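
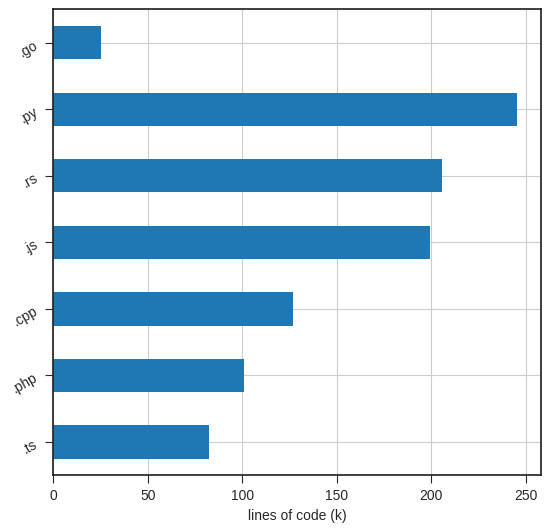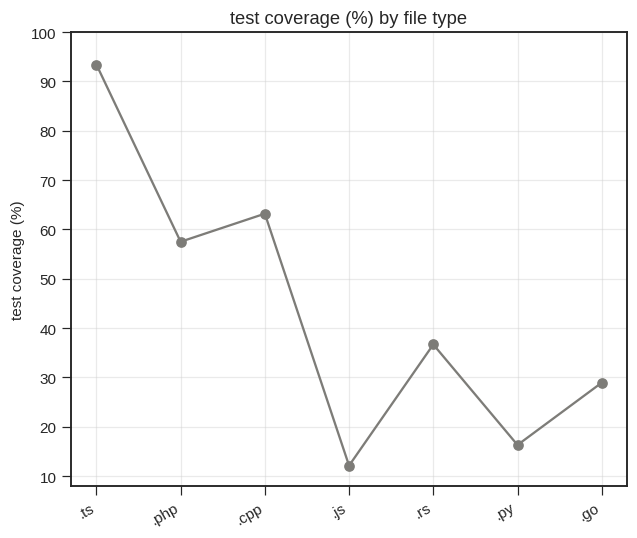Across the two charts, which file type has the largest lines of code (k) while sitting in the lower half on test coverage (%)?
Chart 2 median test coverage (%) ≈ 40; below-median file types: .js, .py, .go. Among those, .py has the highest lines of code (k) (≈ 250).

.py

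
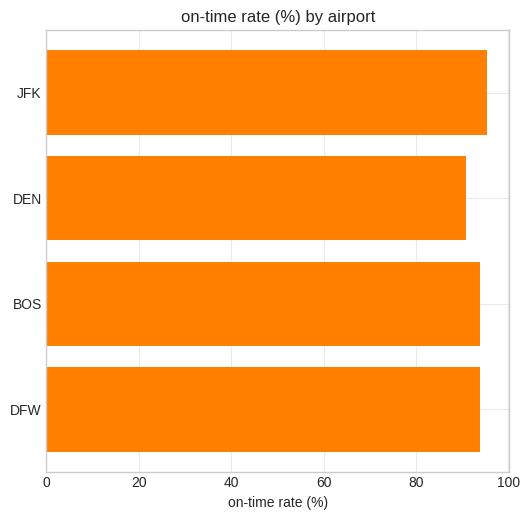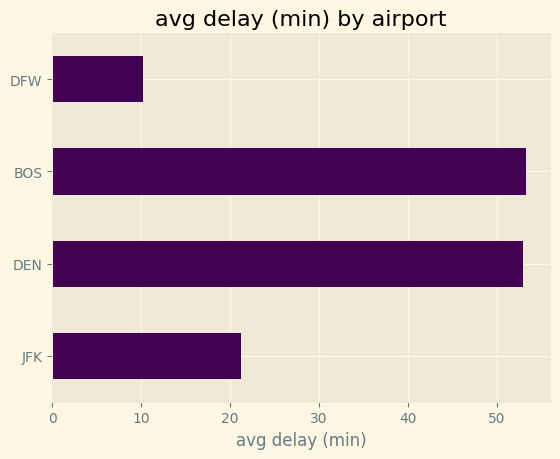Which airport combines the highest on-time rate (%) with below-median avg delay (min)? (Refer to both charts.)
JFK

Chart 2 median avg delay (min) ≈ 35; below-median airports: JFK, DFW. Among those, JFK has the highest on-time rate (%) (≈ 100).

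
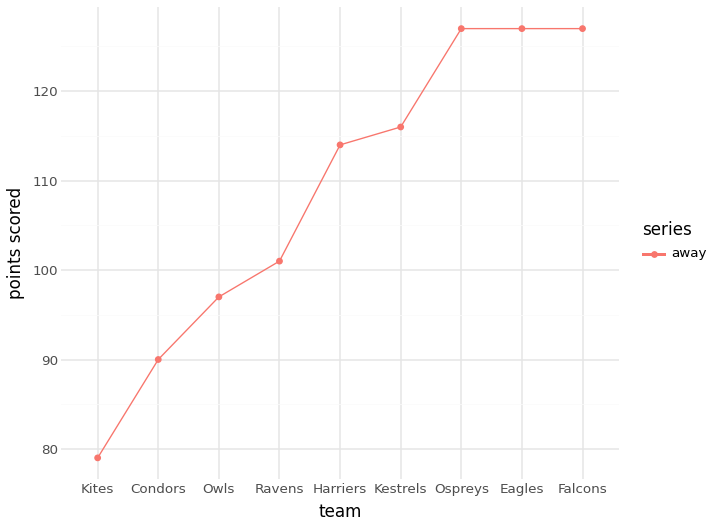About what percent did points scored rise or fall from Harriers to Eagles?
≈ +8.7%

Harriers ≈ 115, Eagles ≈ 125; (125 − 115) / 115 ≈ +8.7%.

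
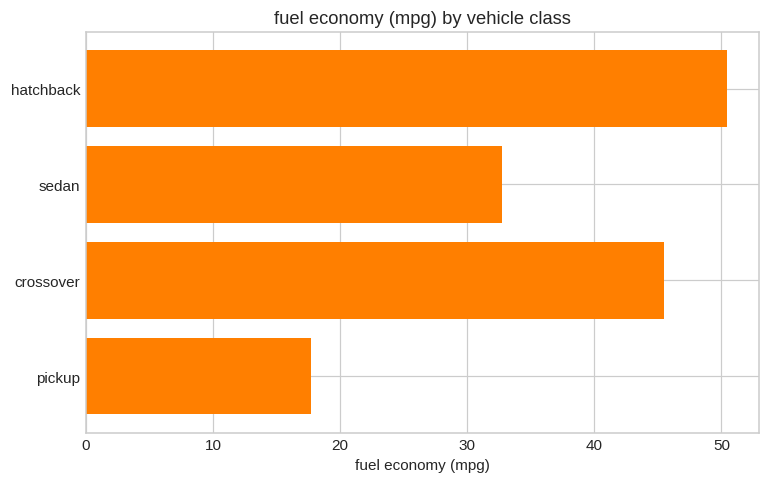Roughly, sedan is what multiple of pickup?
sedan ≈ 35, pickup ≈ 20; 35/20 ≈ 1.75.

≈ 1.75×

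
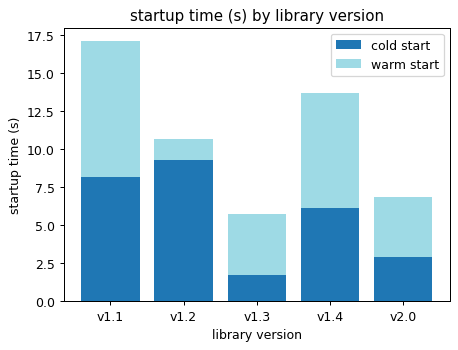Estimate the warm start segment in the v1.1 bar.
≈ 10

warm start top ≈ 18, bottom ≈ 8; segment ≈ 10.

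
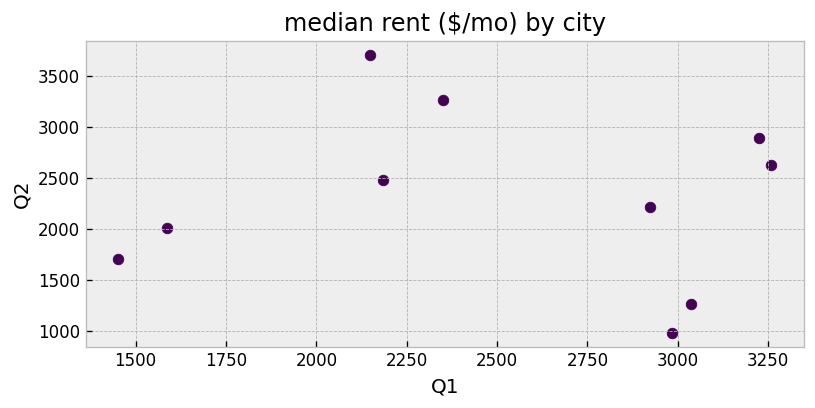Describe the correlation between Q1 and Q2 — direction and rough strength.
no clear correlation

Points are roughly uncorrelated; weak (|r| ≈ 0.1).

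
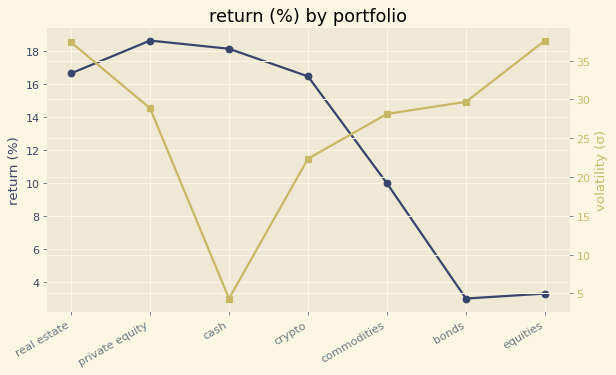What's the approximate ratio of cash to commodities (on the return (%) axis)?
cash ≈ 18, commodities ≈ 10; 18/10 ≈ 1.8.

≈ 1.8×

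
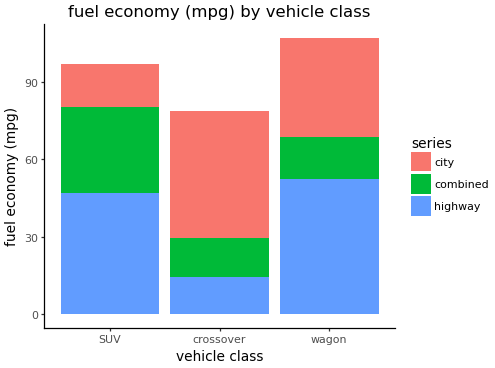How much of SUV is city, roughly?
city top ≈ 100, bottom ≈ 80; segment ≈ 20.

≈ 20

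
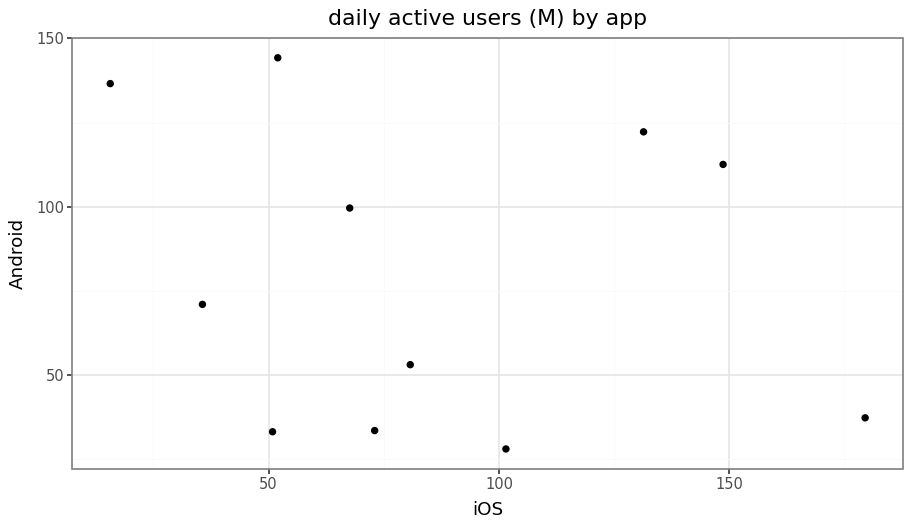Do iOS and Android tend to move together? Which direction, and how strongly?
Points are roughly uncorrelated; weak (|r| ≈ 0.2).

no clear correlation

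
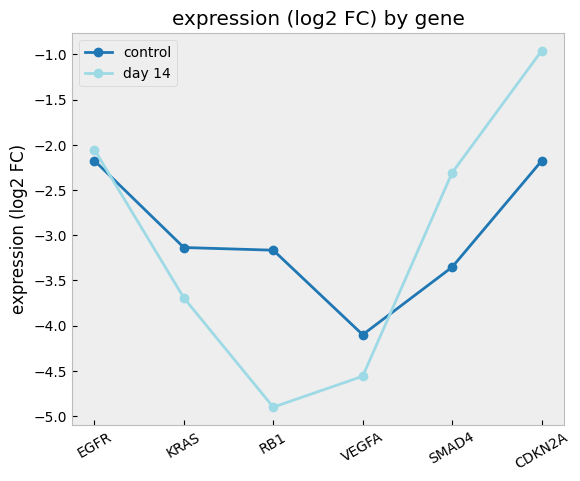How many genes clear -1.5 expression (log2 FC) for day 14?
Above -1.5: CDKN2A.

1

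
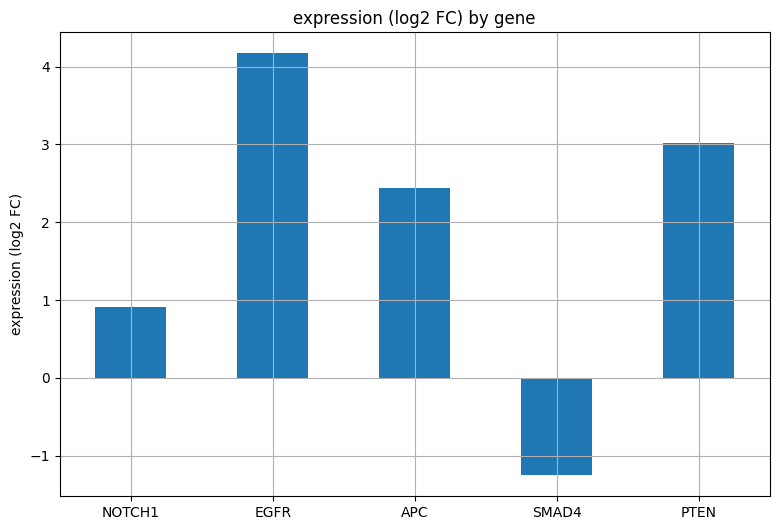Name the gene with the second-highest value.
Top 3: EGFR ≈ 4.0, PTEN ≈ 3.0, APC ≈ 2.5.

PTEN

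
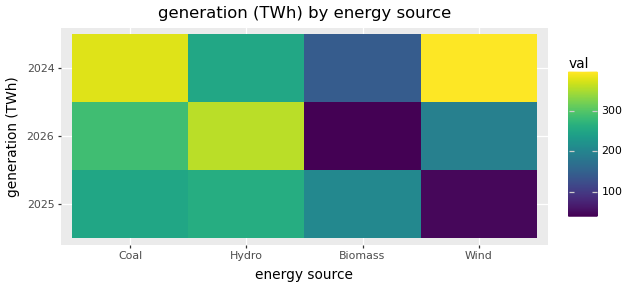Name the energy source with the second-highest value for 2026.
Top 3 for 2026: Hydro ≈ 350, Coal ≈ 300, Wind ≈ 200.

Coal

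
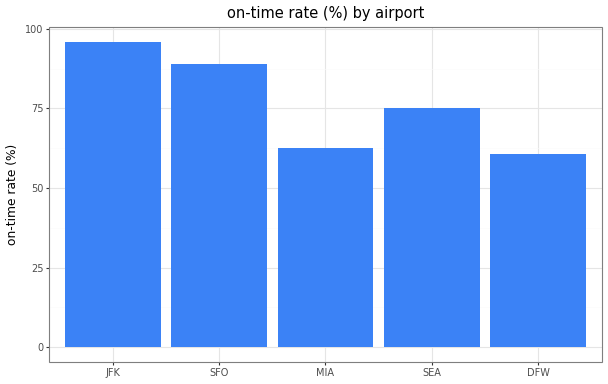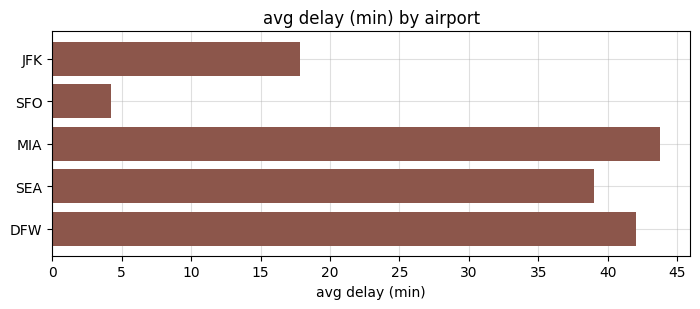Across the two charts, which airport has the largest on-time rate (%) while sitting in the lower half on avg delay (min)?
Chart 2 median avg delay (min) ≈ 40; below-median airports: JFK, SFO. Among those, JFK has the highest on-time rate (%) (≈ 100).

JFK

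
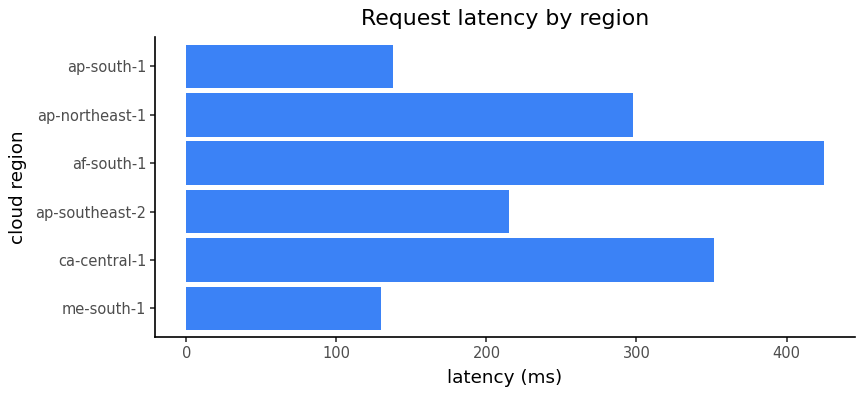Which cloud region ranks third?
ap-northeast-1

Top 4: af-south-1 ≈ 400, ca-central-1 ≈ 350, ap-northeast-1 ≈ 300, ap-southeast-2 ≈ 200.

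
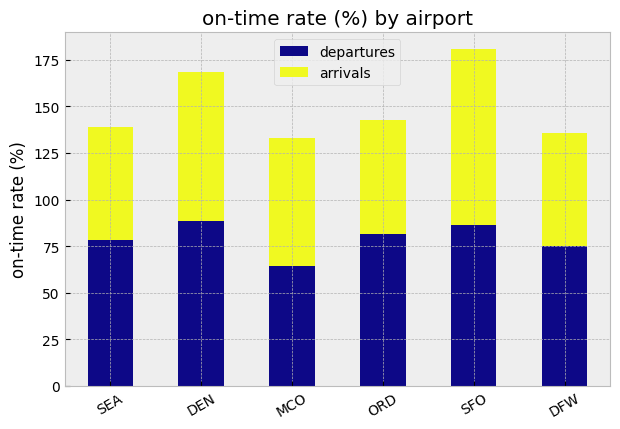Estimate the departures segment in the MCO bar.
≈ 60

departures top ≈ 60, bottom ≈ 0; segment ≈ 60.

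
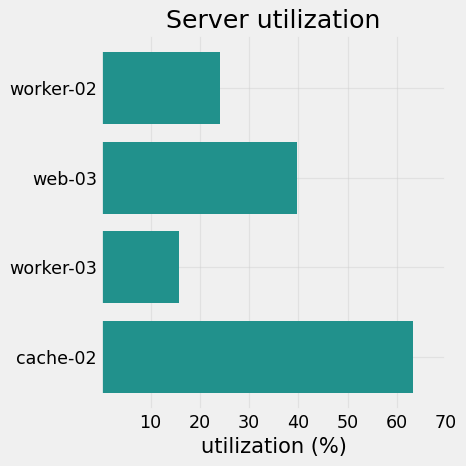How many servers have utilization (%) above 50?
Above 50: cache-02.

1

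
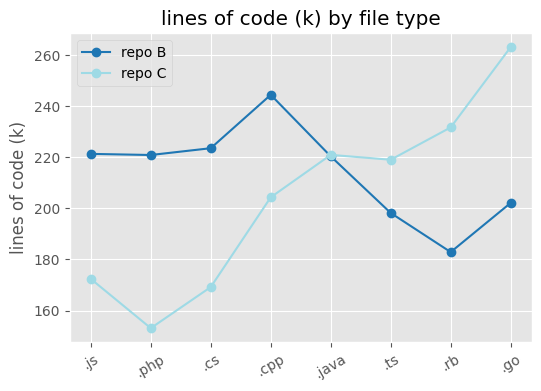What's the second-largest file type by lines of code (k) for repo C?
.rb

Top 3 for repo C: .go ≈ 260, .rb ≈ 230, .java ≈ 220.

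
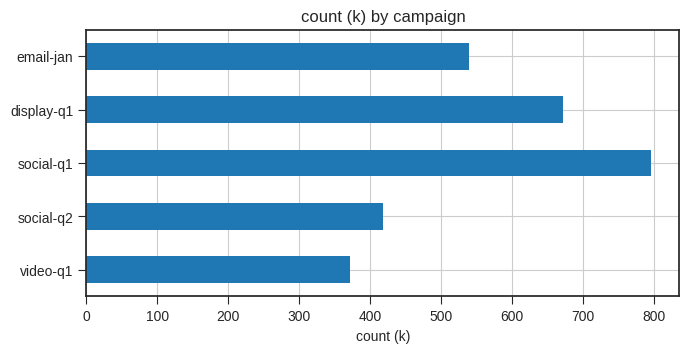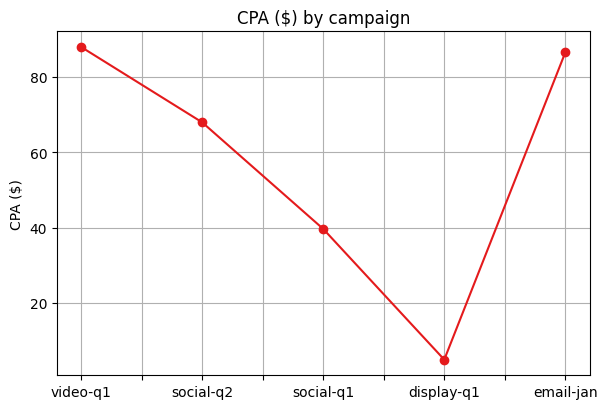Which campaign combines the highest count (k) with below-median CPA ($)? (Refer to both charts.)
social-q1

Chart 2 median CPA ($) ≈ 70; below-median campaigns: social-q1, display-q1. Among those, social-q1 has the highest count (k) (≈ 800).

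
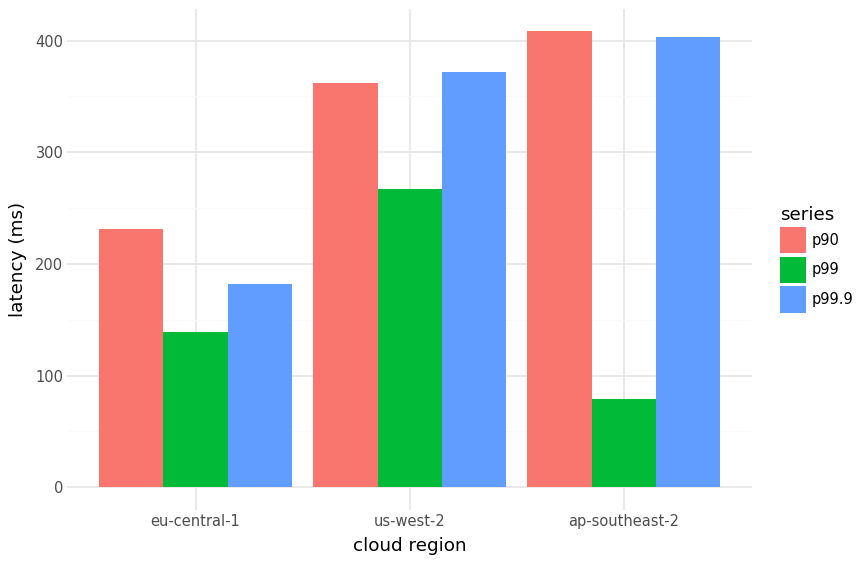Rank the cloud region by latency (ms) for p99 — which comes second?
eu-central-1

Top 3 for p99: us-west-2 ≈ 250, eu-central-1 ≈ 150, ap-southeast-2 ≈ 100.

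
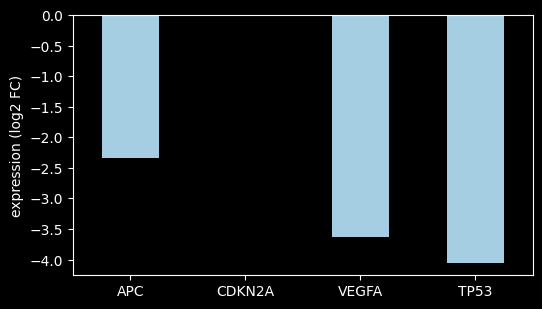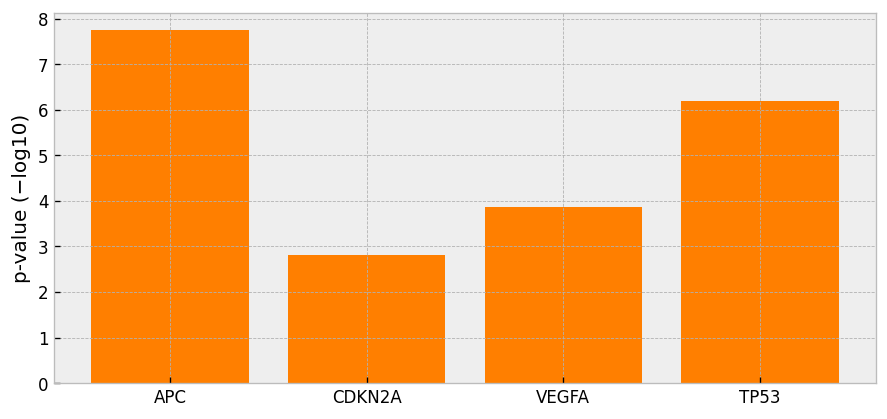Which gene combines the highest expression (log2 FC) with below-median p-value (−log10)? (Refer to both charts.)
Chart 2 median p-value (−log10) ≈ 5; below-median genes: CDKN2A, VEGFA. Among those, CDKN2A has the highest expression (log2 FC) (≈ 0).

CDKN2A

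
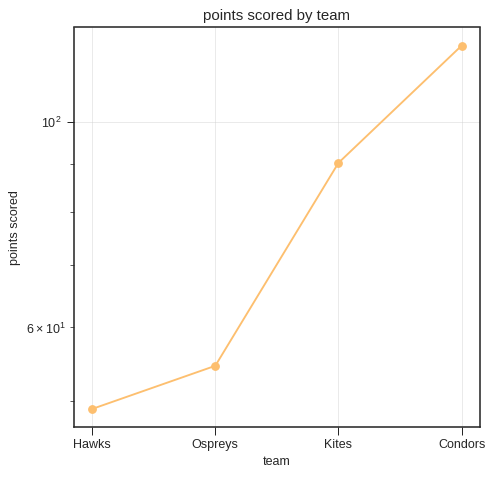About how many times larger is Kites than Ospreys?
≈ 1.8×

Kites ≈ 90, Ospreys ≈ 50; 90/50 ≈ 1.8.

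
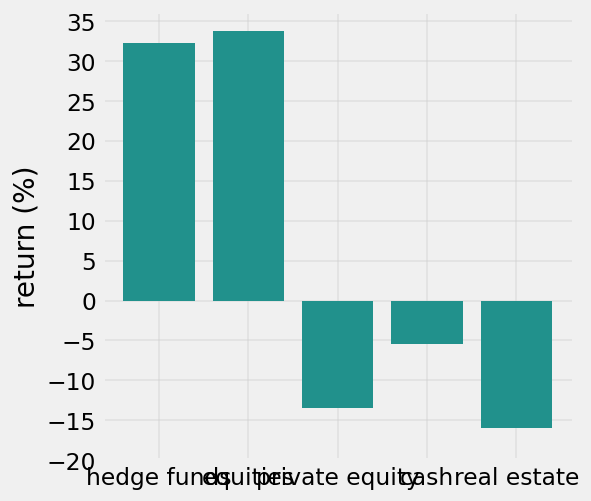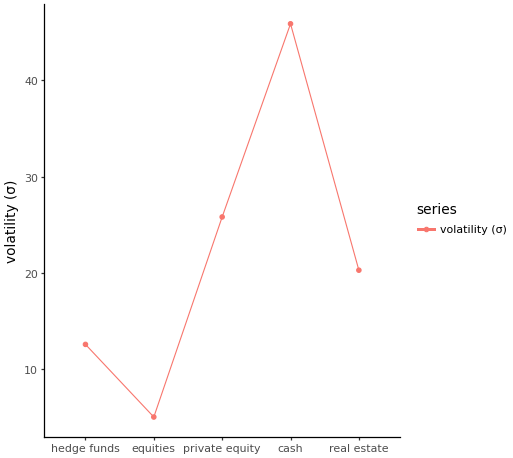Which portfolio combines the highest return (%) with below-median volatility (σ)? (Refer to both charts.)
Chart 2 median volatility (σ) ≈ 20; below-median portfolios: hedge funds, equities. Among those, equities has the highest return (%) (≈ 35).

equities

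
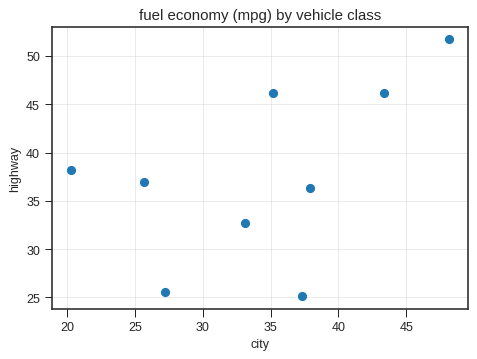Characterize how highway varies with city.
positive, moderate

Points are positively correlated; moderate (|r| ≈ 0.5).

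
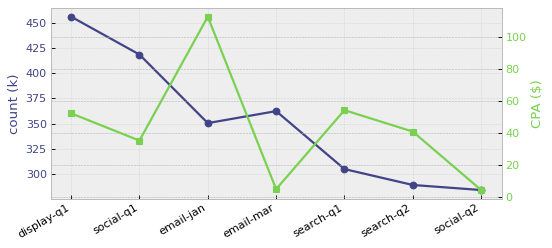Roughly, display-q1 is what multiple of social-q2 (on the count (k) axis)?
display-q1 ≈ 460, social-q2 ≈ 280; 460/280 ≈ 1.64.

≈ 1.64×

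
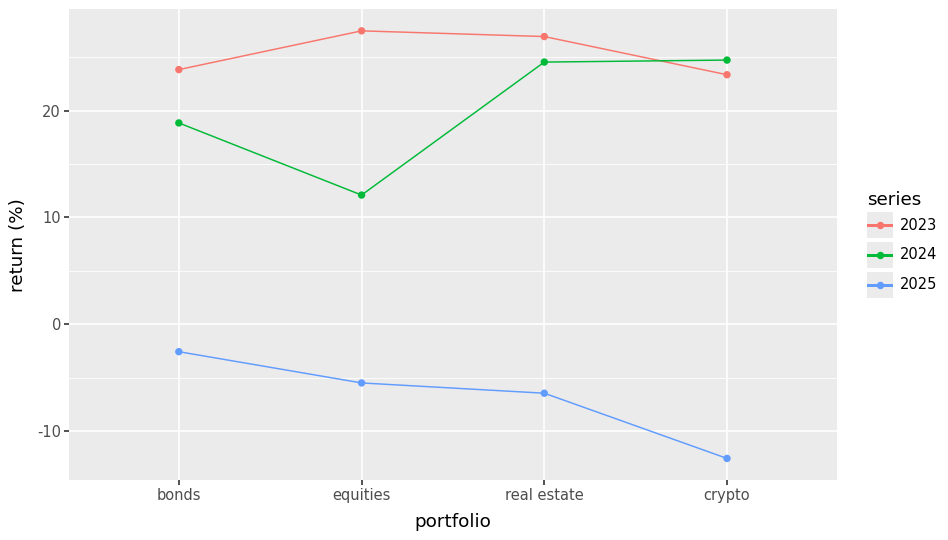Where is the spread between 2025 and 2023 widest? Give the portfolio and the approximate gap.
crypto: 2025 ≈ -15, 2023 ≈ 25 → gap ≈ 40. Next-largest (real estate) is only ≈ 30.

crypto, ≈ 40 %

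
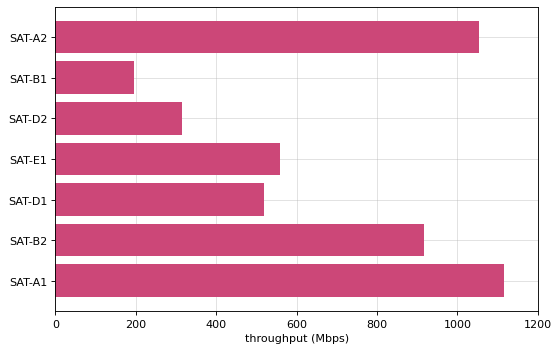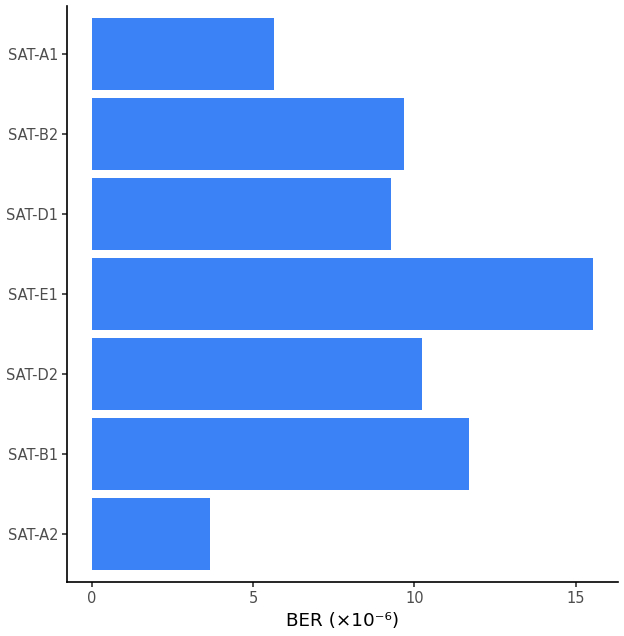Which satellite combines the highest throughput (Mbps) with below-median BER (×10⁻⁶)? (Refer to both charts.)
SAT-A1

Chart 2 median BER (×10⁻⁶) ≈ 10; below-median satellites: SAT-A2, SAT-D1, SAT-A1. Among those, SAT-A1 has the highest throughput (Mbps) (≈ 1200).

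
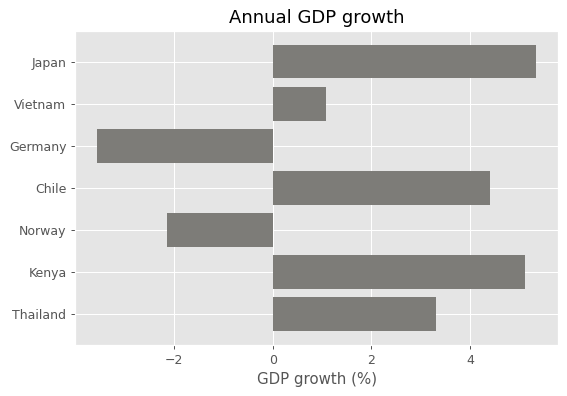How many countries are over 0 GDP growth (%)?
Above 0: Japan, Vietnam, Chile, Kenya, Thailand.

5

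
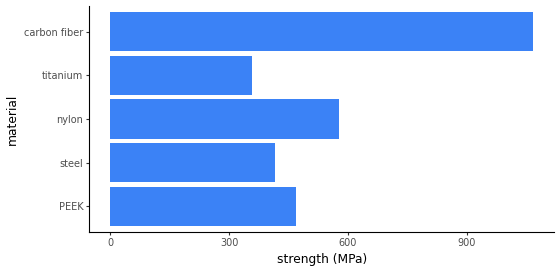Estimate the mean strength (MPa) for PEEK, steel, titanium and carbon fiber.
≈ 600

(500 + 400 + 400 + 1100) / 4 ≈ 600.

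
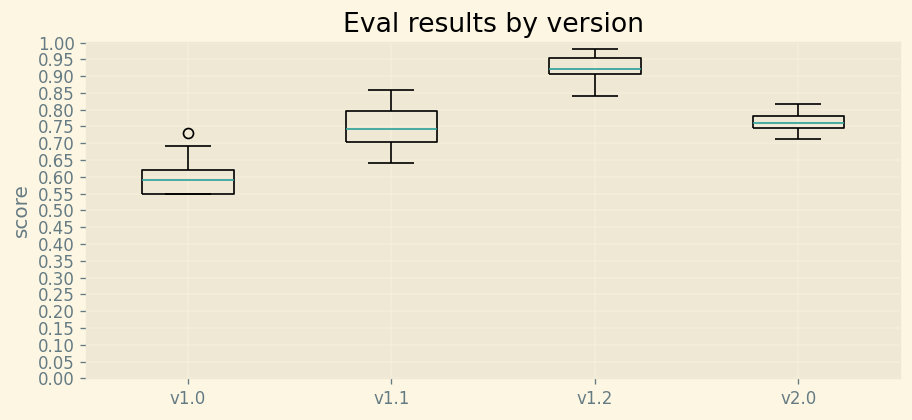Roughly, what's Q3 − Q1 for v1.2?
≈ 0.05

Q3 ≈ 0.95, Q1 ≈ 0.90; IQR ≈ 0.05.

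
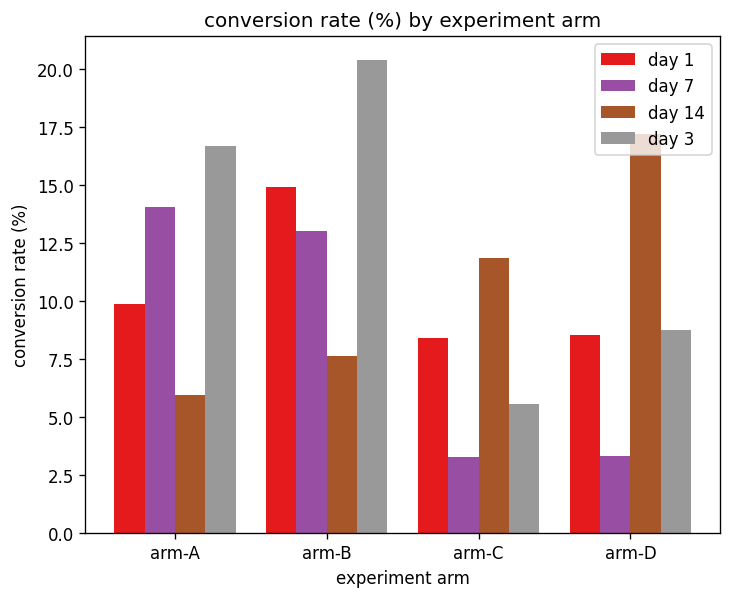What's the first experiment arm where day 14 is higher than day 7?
arm-B: day 14 ≈ 8 vs day 7 ≈ 14 (not yet); arm-C: day 14 ≈ 12 vs day 7 ≈ 4 (first crossover).

arm-C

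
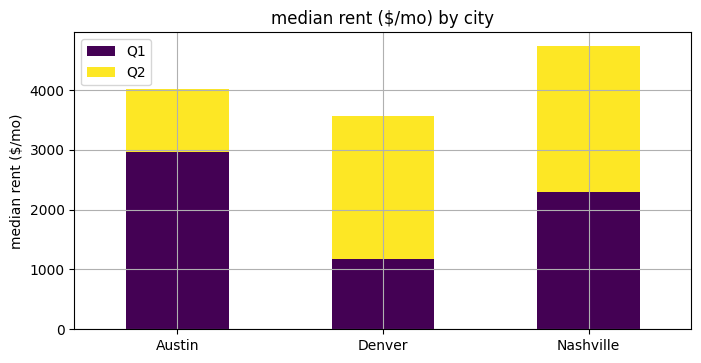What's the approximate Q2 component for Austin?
Q2 top ≈ 4000, bottom ≈ 3000; segment ≈ 1000.

≈ 1000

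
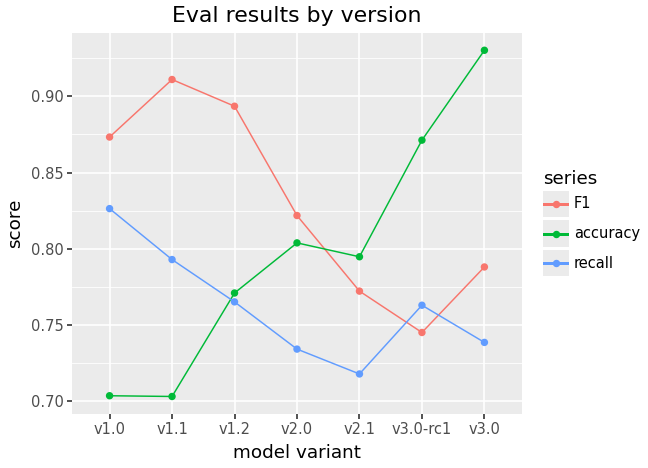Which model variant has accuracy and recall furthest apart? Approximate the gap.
v3.0: accuracy ≈ 0.94, recall ≈ 0.74 → gap ≈ 0.20. Next-largest (v1.0) is only ≈ 0.12.

v3.0, ≈ 0.20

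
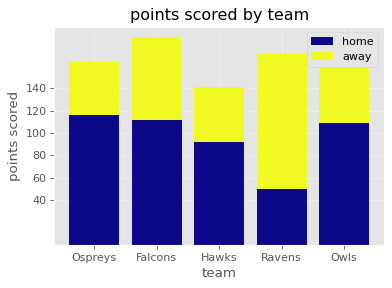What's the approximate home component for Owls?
home top ≈ 100, bottom ≈ 0; segment ≈ 100.

≈ 100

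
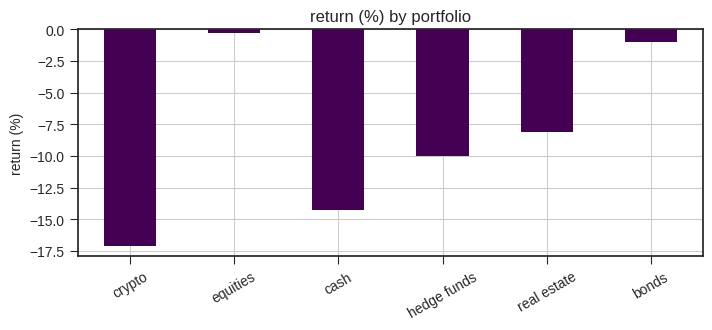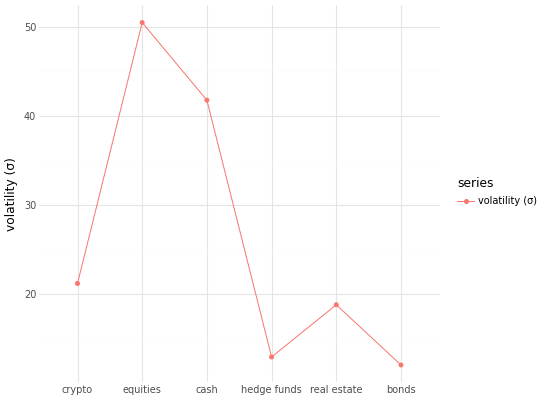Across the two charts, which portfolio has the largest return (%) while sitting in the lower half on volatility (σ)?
bonds

Chart 2 median volatility (σ) ≈ 20; below-median portfolios: hedge funds, real estate, bonds. Among those, bonds has the highest return (%) (≈ -1).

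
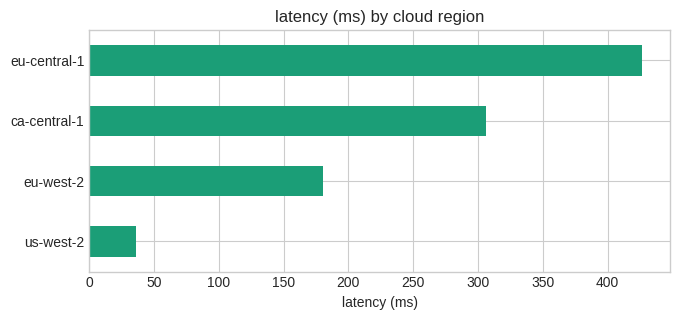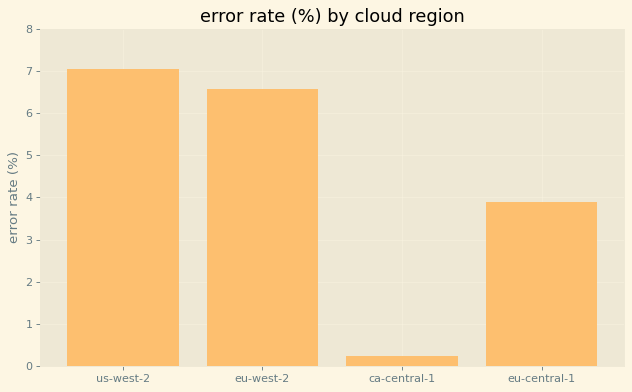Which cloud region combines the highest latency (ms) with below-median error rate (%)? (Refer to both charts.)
eu-central-1

Chart 2 median error rate (%) ≈ 5; below-median cloud regions: ca-central-1, eu-central-1. Among those, eu-central-1 has the highest latency (ms) (≈ 450).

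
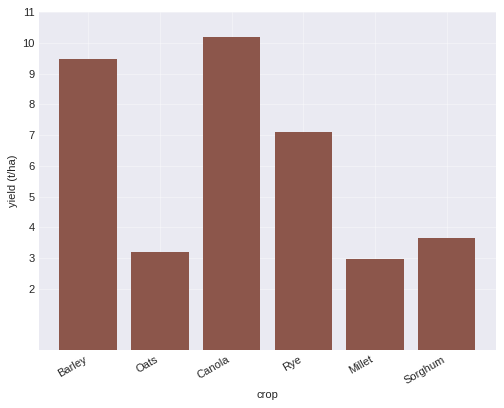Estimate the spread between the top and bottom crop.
≈ 7

Max Canola ≈ 10, min Millet ≈ 3; range ≈ 7.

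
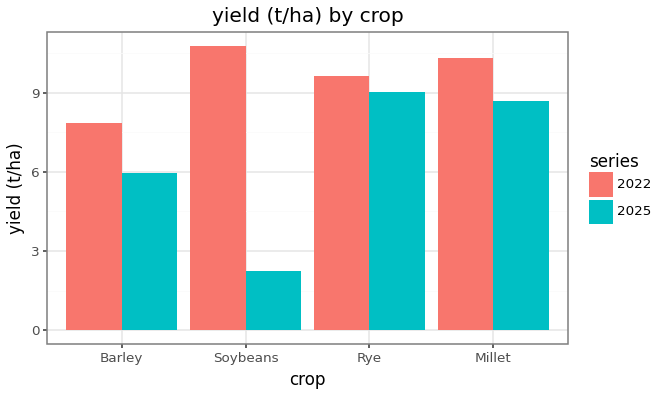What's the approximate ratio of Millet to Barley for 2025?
≈ 1.5×

Millet ≈ 9, Barley ≈ 6; 9/6 ≈ 1.5.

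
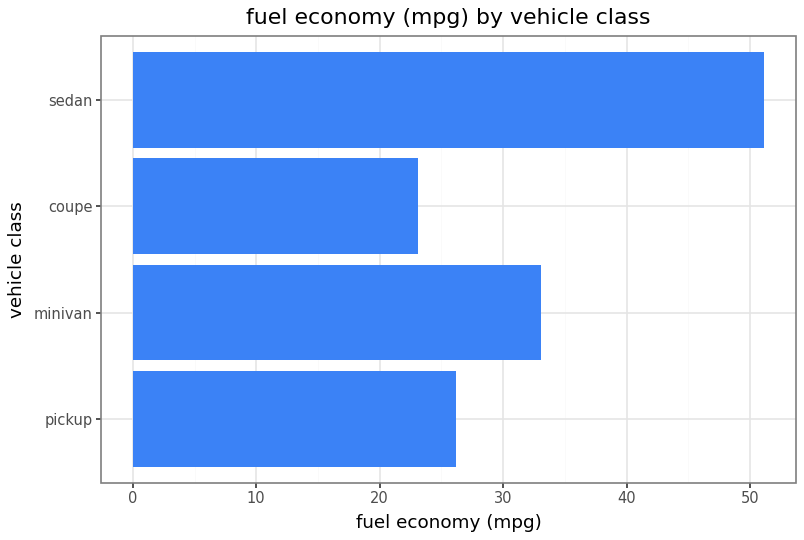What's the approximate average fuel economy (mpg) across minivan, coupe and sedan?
≈ 37

(35 + 25 + 50) / 3 ≈ 37.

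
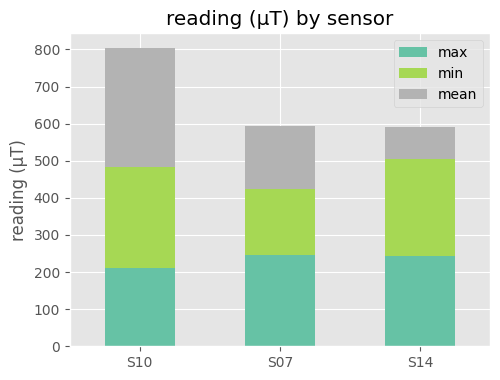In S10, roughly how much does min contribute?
min top ≈ 500, bottom ≈ 200; segment ≈ 300.

≈ 300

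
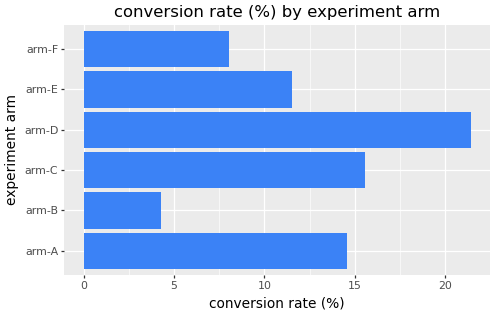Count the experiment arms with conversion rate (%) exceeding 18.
Above 18: arm-D.

1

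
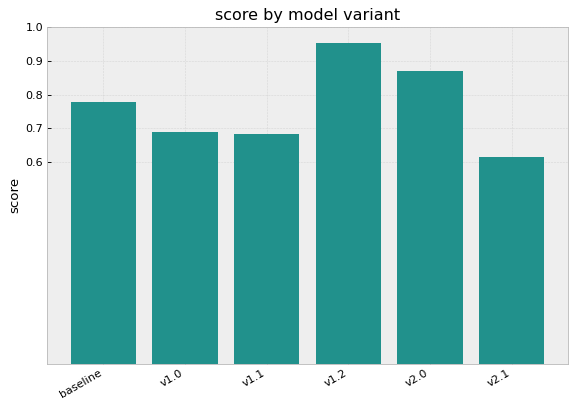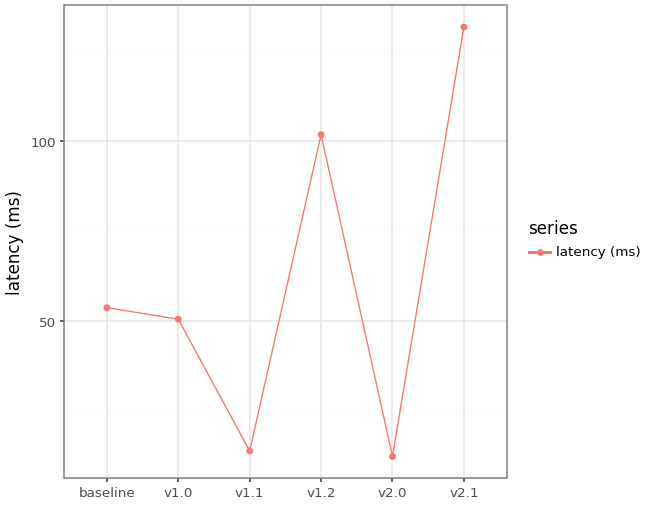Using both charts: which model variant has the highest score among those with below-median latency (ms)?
Chart 2 median latency (ms) ≈ 60; below-median model variants: v1.0, v1.1, v2.0. Among those, v2.0 has the highest score (≈ 0.9).

v2.0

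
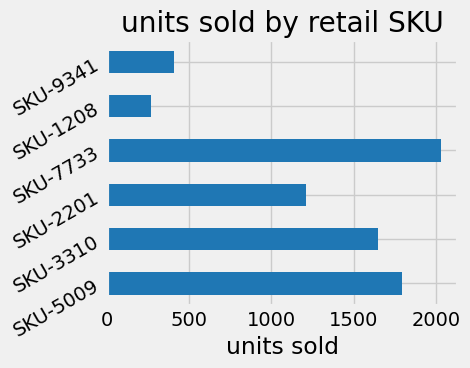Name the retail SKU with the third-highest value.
Top 4: SKU-7733 ≈ 2000, SKU-5009 ≈ 1800, SKU-3310 ≈ 1600, SKU-2201 ≈ 1200.

SKU-3310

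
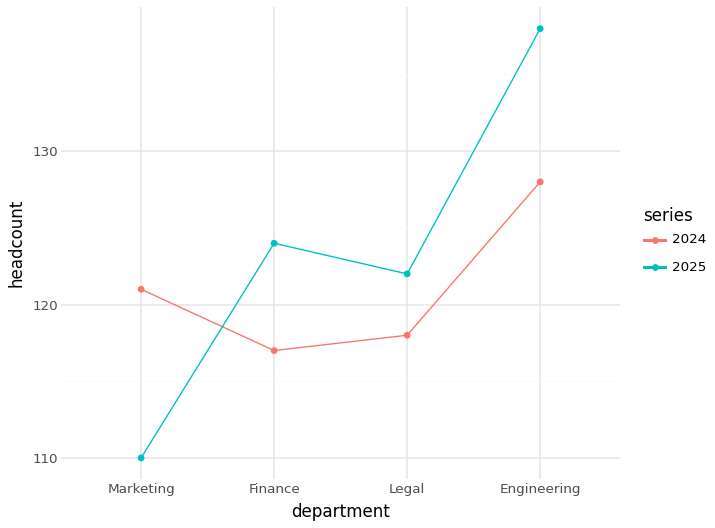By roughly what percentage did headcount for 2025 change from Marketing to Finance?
≈ +13.6%

Marketing ≈ 110, Finance ≈ 125; (125 − 110) / 110 ≈ +13.6%.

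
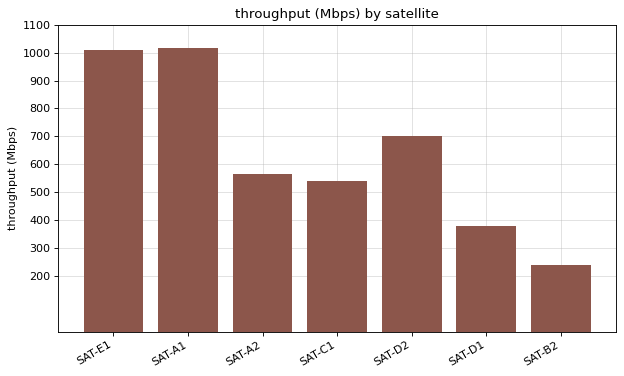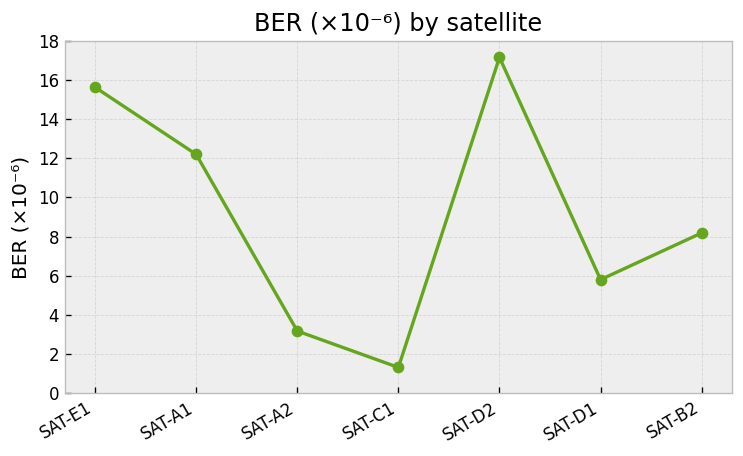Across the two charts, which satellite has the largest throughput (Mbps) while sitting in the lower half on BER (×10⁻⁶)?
Chart 2 median BER (×10⁻⁶) ≈ 8; below-median satellites: SAT-A2, SAT-C1, SAT-D1. Among those, SAT-A2 has the highest throughput (Mbps) (≈ 600).

SAT-A2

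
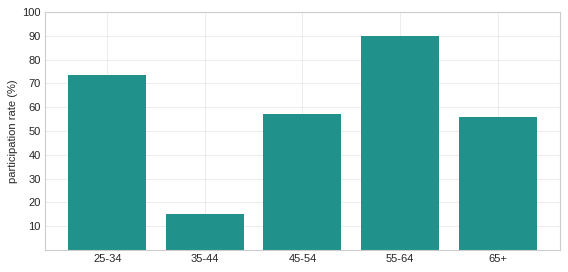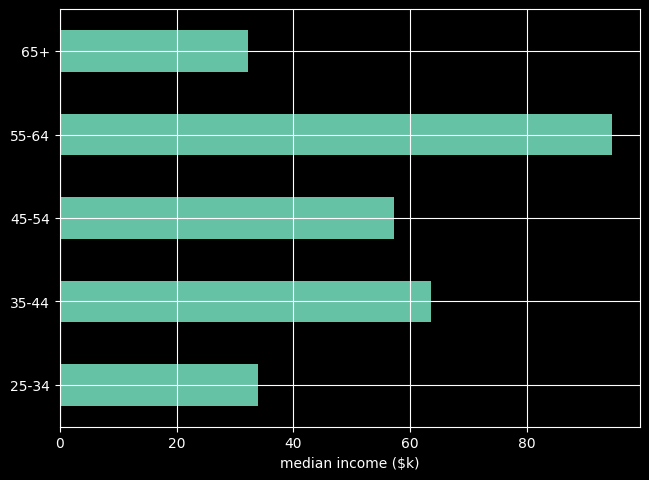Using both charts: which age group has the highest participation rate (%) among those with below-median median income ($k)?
25-34

Chart 2 median median income ($k) ≈ 60; below-median age groups: 25-34, 65+. Among those, 25-34 has the highest participation rate (%) (≈ 70).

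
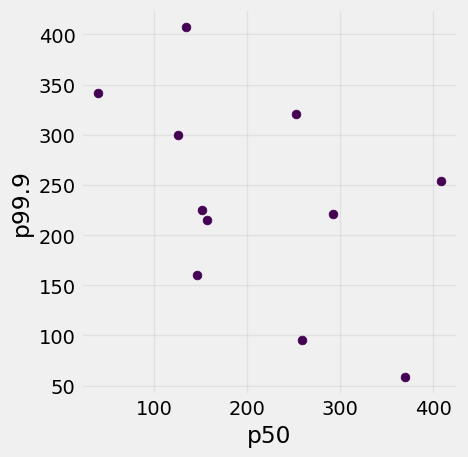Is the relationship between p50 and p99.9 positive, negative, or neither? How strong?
negative, moderate

Points are negatively correlated; moderate (|r| ≈ 0.5).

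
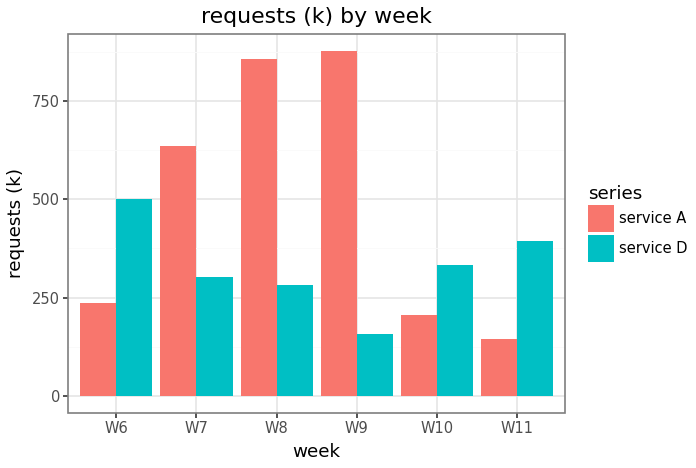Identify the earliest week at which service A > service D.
W6: service A ≈ 200 vs service D ≈ 500 (not yet); W7: service A ≈ 600 vs service D ≈ 300 (first crossover).

W7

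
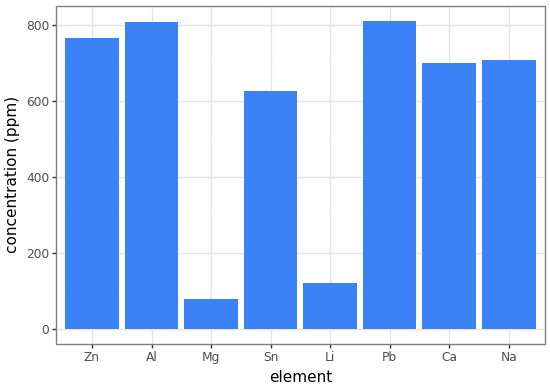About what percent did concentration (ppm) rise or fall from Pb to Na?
≈ -12.5%

Pb ≈ 800, Na ≈ 700; (700 − 800) / 800 ≈ -12.5%.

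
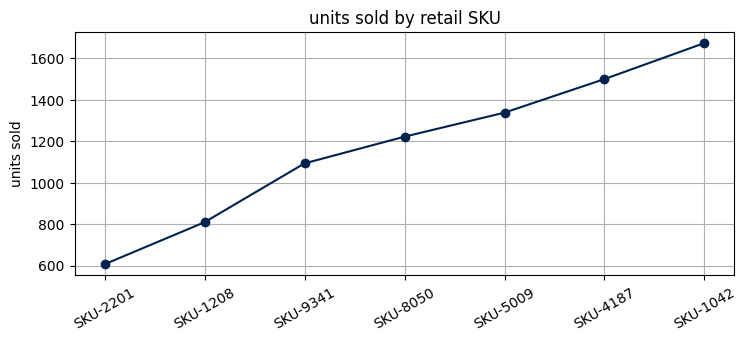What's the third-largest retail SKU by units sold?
SKU-5009

Top 4: SKU-1042 ≈ 1700, SKU-4187 ≈ 1500, SKU-5009 ≈ 1300, SKU-8050 ≈ 1200.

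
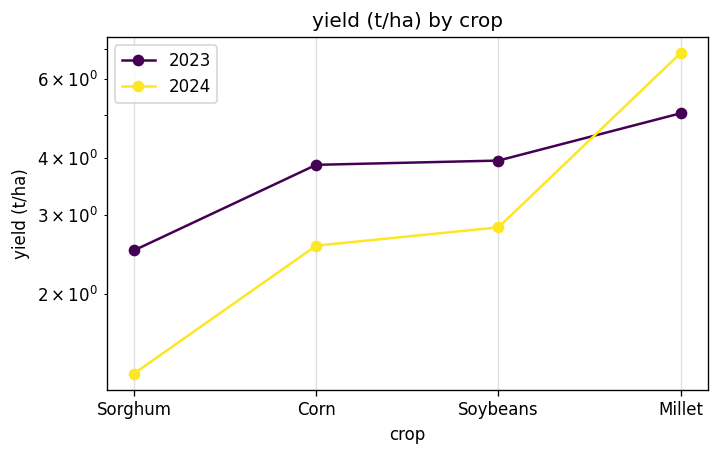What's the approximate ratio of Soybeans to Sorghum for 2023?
≈ 1.6×

Soybeans ≈ 4.0, Sorghum ≈ 2.5; 4.0/2.5 ≈ 1.6.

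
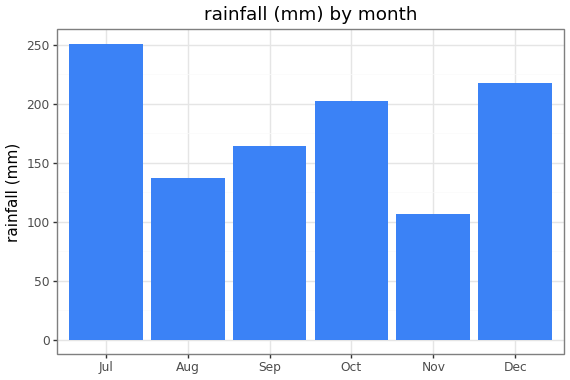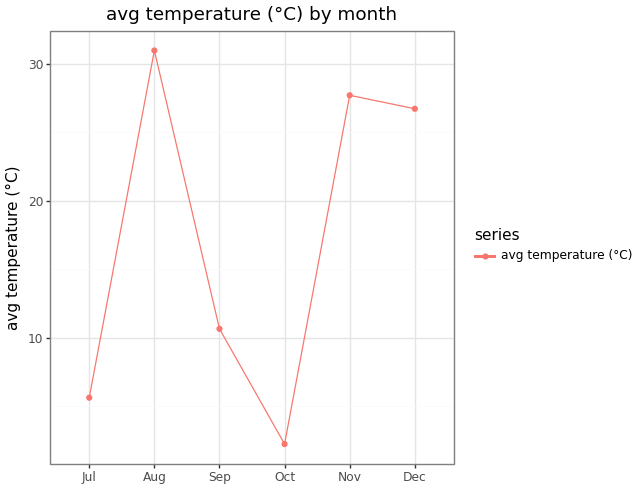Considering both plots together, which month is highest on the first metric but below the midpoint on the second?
Chart 2 median avg temperature (°C) ≈ 20; below-median months: Jul, Sep, Oct. Among those, Jul has the highest rainfall (mm) (≈ 250).

Jul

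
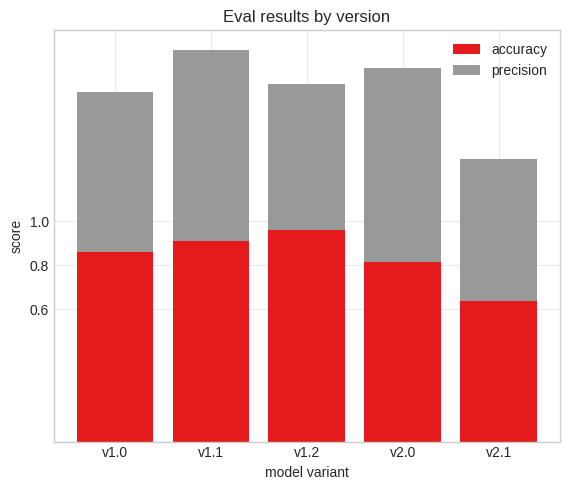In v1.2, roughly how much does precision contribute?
precision top ≈ 1.6, bottom ≈ 1.0; segment ≈ 0.6.

≈ 0.6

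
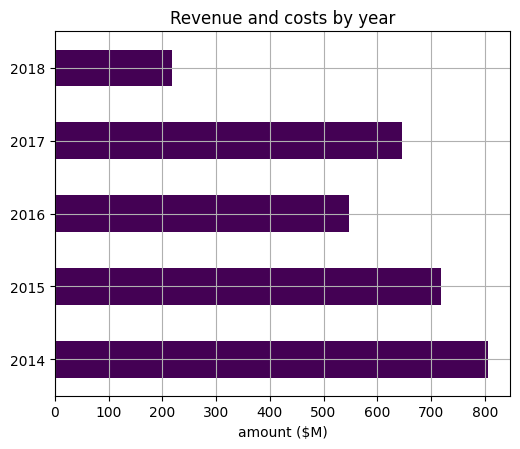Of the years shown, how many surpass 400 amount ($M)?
Above 400: 2014, 2015, 2016, 2017.

4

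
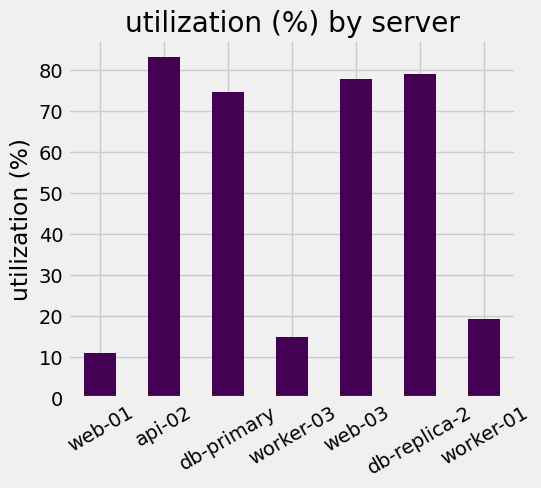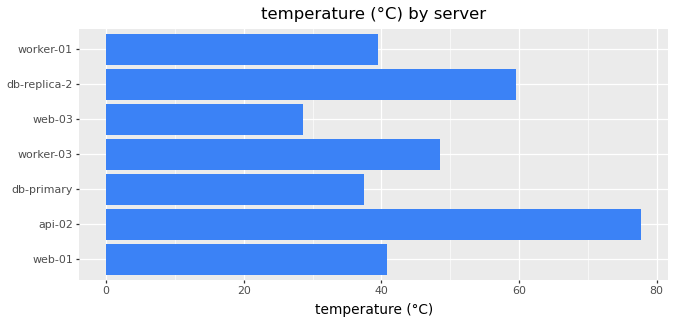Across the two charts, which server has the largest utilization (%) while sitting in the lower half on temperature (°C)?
web-03

Chart 2 median temperature (°C) ≈ 40; below-median servers: db-primary, web-03, worker-01. Among those, web-03 has the highest utilization (%) (≈ 80).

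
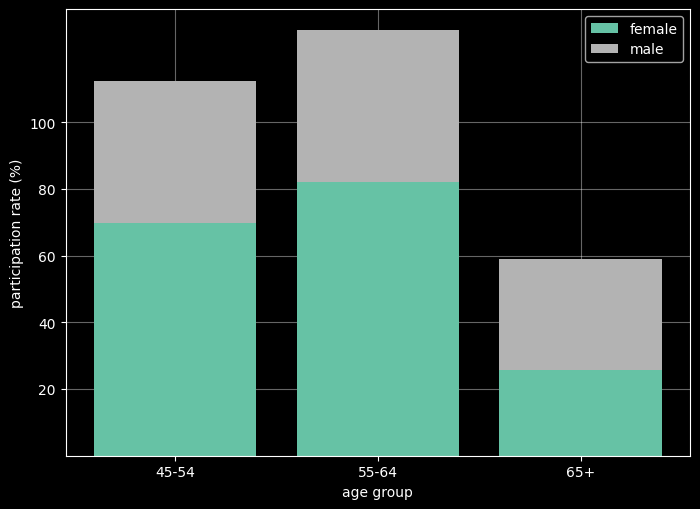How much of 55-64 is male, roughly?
male top ≈ 120, bottom ≈ 80; segment ≈ 40.

≈ 40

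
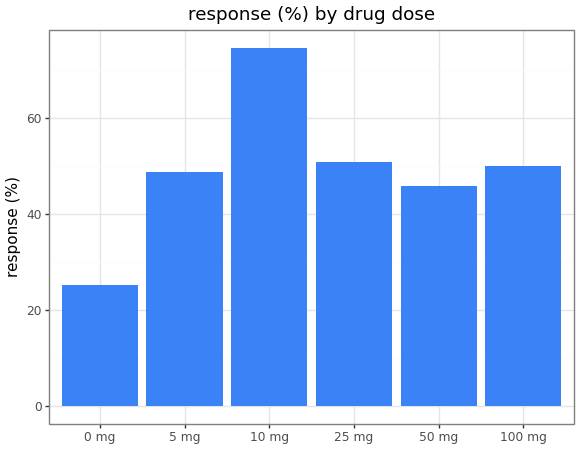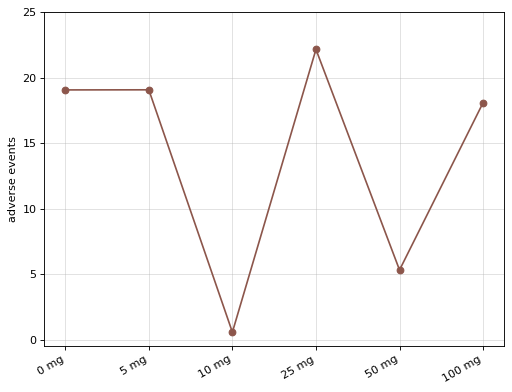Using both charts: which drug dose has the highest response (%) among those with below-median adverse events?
Chart 2 median adverse events ≈ 20; below-median drug doses: 10 mg, 50 mg, 100 mg. Among those, 10 mg has the highest response (%) (≈ 70).

10 mg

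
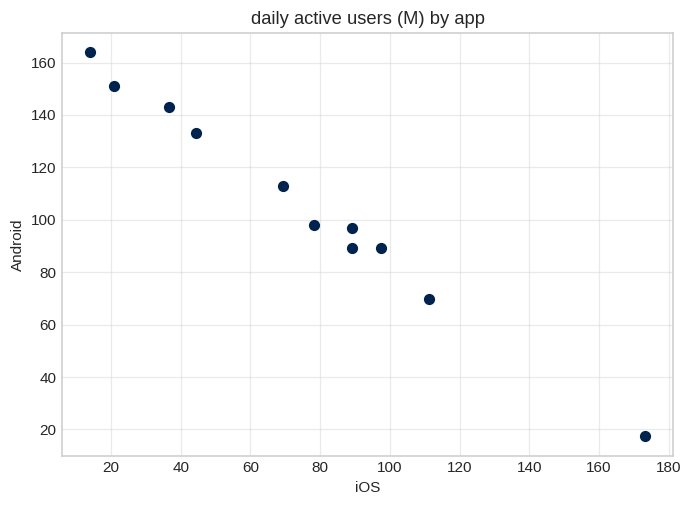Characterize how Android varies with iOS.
Points are negatively correlated; strong (|r| ≈ 1.0).

negative, strong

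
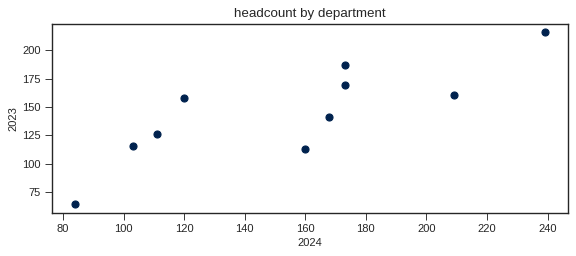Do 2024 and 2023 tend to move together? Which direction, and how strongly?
Points are positively correlated; strong (|r| ≈ 0.8).

positive, strong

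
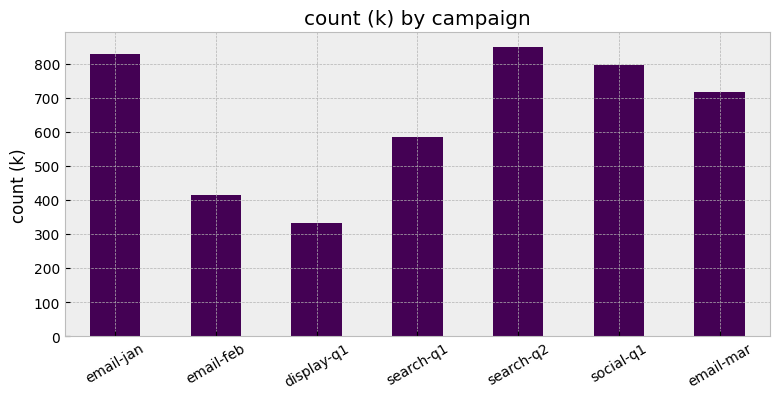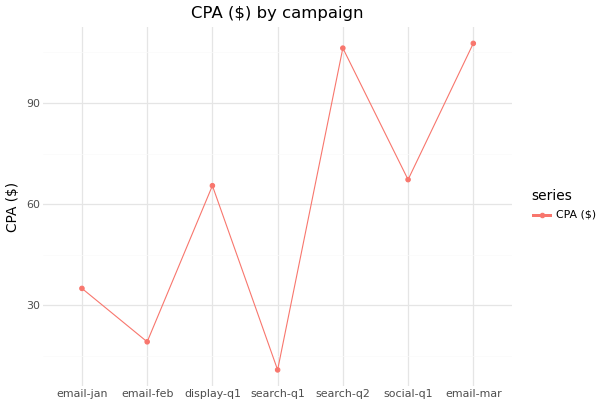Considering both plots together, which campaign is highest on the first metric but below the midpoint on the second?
Chart 2 median CPA ($) ≈ 70; below-median campaigns: email-jan, email-feb, search-q1. Among those, email-jan has the highest count (k) (≈ 800).

email-jan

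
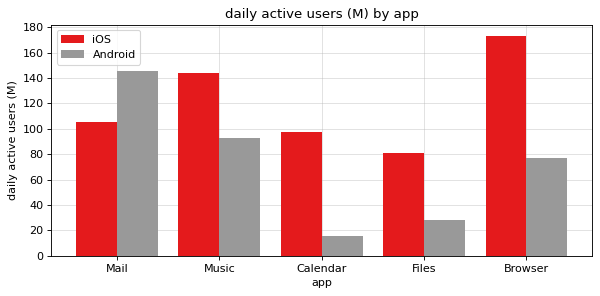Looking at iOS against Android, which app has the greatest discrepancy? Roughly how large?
Browser: iOS ≈ 180, Android ≈ 80 → gap ≈ 100. Next-largest (Calendar) is only ≈ 80.

Browser, ≈ 100 M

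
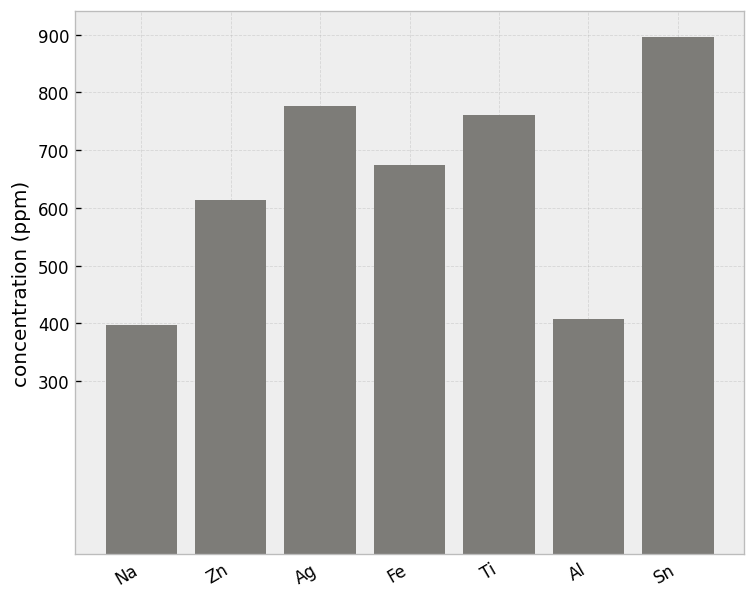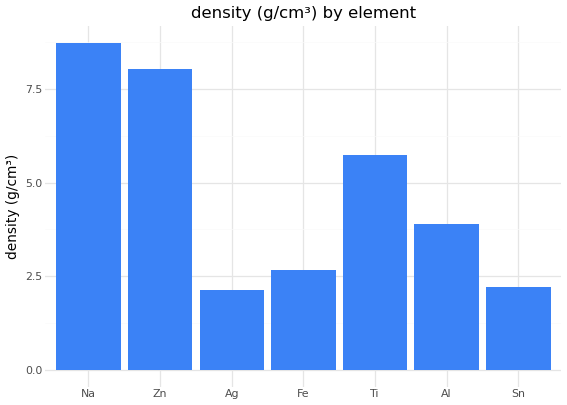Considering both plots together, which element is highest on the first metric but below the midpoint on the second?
Sn

Chart 2 median density (g/cm³) ≈ 4; below-median elements: Ag, Fe, Sn. Among those, Sn has the highest concentration (ppm) (≈ 900).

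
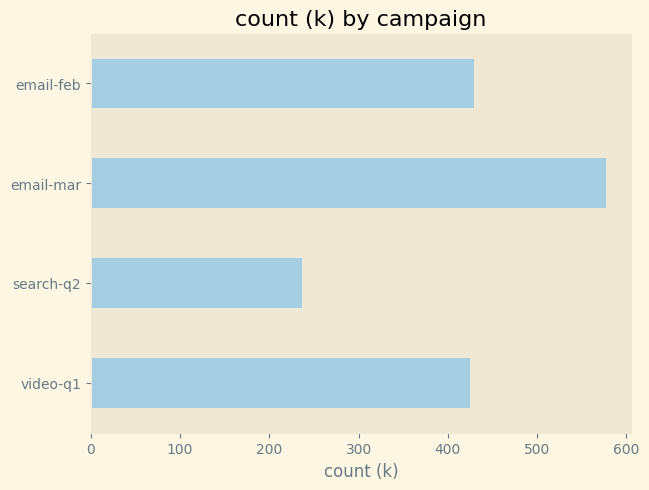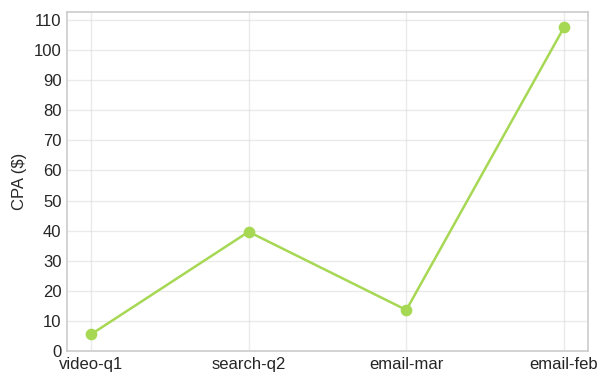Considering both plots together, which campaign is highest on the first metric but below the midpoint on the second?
Chart 2 median CPA ($) ≈ 30; below-median campaigns: video-q1, email-mar. Among those, email-mar has the highest count (k) (≈ 600).

email-mar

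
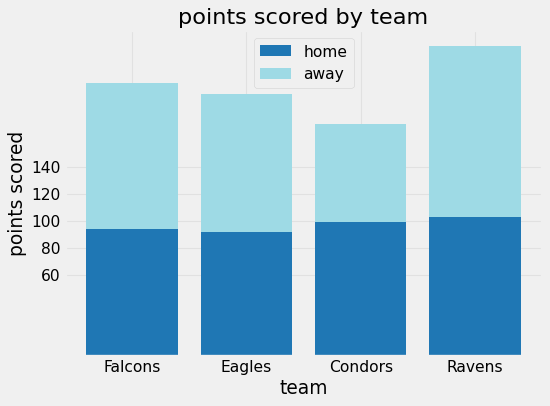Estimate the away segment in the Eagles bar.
away top ≈ 200, bottom ≈ 100; segment ≈ 100.

≈ 100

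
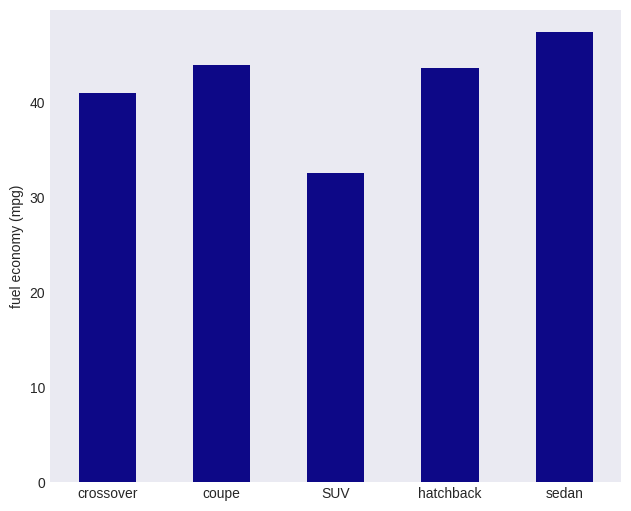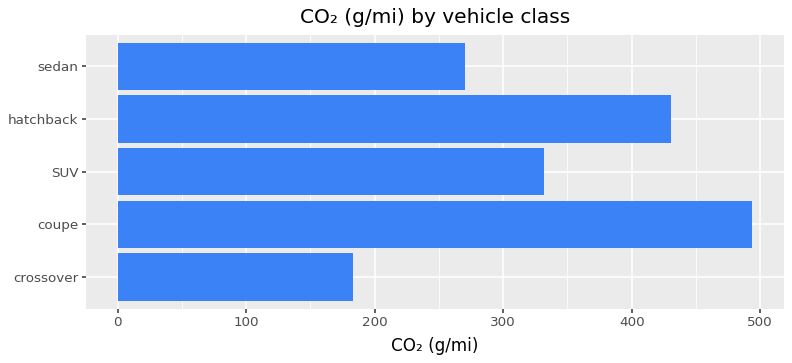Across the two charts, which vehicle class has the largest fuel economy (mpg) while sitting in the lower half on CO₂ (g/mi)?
Chart 2 median CO₂ (g/mi) ≈ 350; below-median vehicle classes: crossover, sedan. Among those, sedan has the highest fuel economy (mpg) (≈ 45).

sedan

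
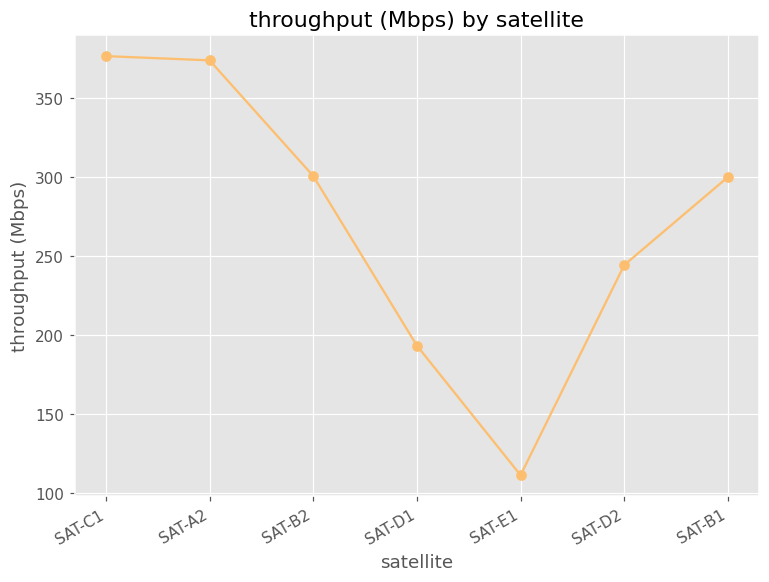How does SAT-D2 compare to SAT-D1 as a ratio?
SAT-D2 ≈ 250, SAT-D1 ≈ 200; 250/200 ≈ 1.25.

≈ 1.25×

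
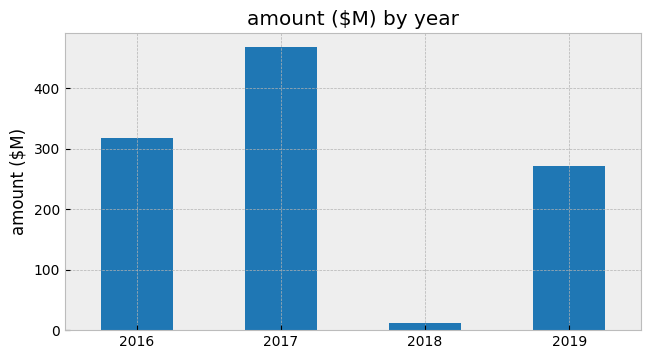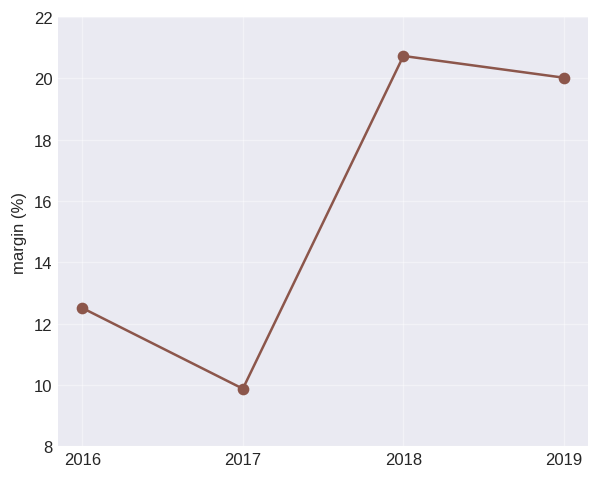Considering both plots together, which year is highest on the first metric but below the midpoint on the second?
2017

Chart 2 median margin (%) ≈ 16; below-median years: 2016, 2017. Among those, 2017 has the highest amount ($M) (≈ 450).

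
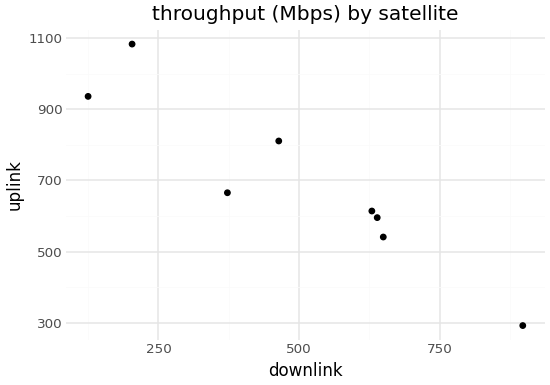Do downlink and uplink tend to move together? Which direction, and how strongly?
negative, strong

Points are negatively correlated; strong (|r| ≈ 0.9).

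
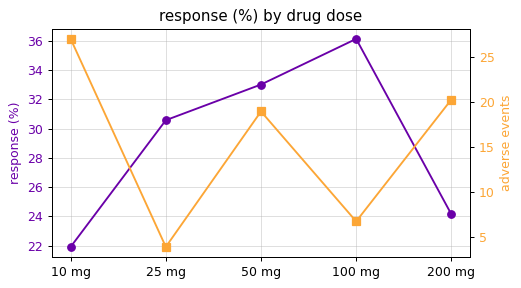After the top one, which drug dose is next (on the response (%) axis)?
50 mg

Top 3 (on the response (%) axis): 100 mg ≈ 36, 50 mg ≈ 34, 25 mg ≈ 30.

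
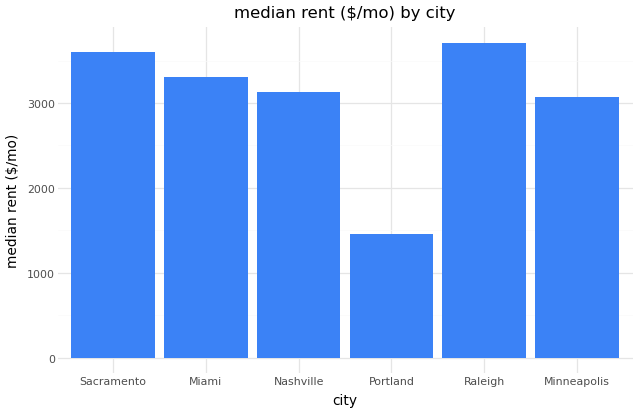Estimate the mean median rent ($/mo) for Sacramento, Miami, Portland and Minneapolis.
(3500 + 3500 + 1500 + 3000) / 4 ≈ 2875.

≈ 2875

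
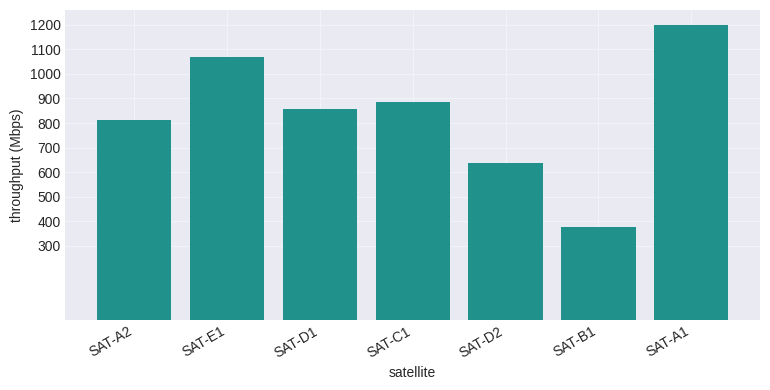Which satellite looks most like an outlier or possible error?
SAT-B1 ≈ 400; the rest sit between ≈ 600 and ≈ 1200.

SAT-B1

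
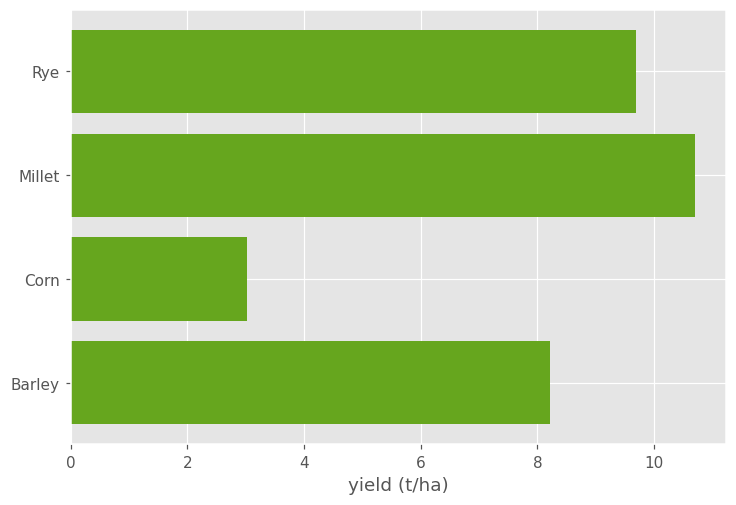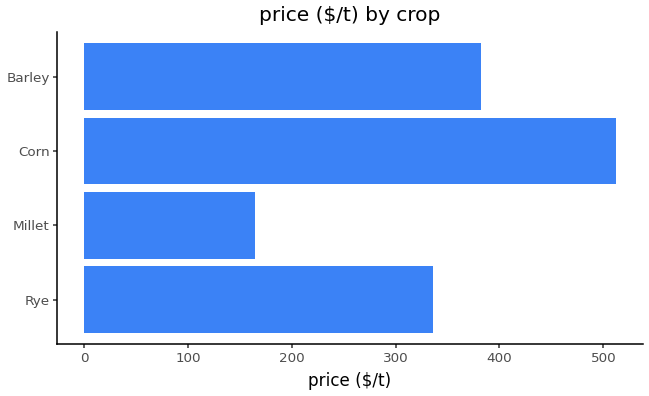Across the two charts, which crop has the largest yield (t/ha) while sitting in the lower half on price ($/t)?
Chart 2 median price ($/t) ≈ 350; below-median crops: Rye, Millet. Among those, Millet has the highest yield (t/ha) (≈ 11).

Millet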